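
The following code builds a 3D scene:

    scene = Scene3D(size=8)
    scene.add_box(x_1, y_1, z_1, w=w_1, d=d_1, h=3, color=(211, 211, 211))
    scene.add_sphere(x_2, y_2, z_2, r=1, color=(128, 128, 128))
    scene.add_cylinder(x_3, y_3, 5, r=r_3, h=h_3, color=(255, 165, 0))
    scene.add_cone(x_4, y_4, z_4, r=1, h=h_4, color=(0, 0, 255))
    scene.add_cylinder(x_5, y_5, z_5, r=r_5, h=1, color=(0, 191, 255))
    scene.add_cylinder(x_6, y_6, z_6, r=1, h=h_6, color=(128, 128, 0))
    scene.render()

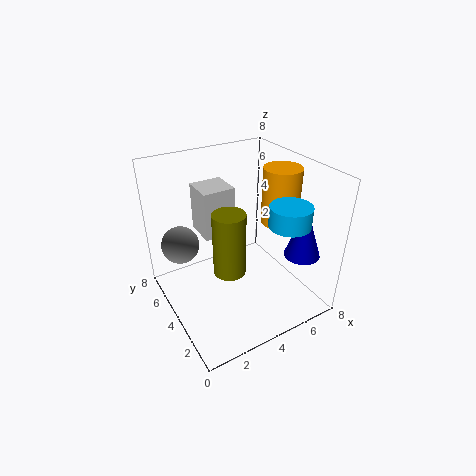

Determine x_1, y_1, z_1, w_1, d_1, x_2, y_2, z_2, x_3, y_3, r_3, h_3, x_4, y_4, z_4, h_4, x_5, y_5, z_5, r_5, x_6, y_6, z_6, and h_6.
x_1 = 3, y_1 = 6, z_1 = 3, w_1 = 2, d_1 = 2, x_2 = 1, y_2 = 5, z_2 = 4, x_3 = 6, y_3 = 3, r_3 = 1, h_3 = 3, x_4 = 7, y_4 = 2, z_4 = 3, h_4 = 3, x_5 = 5, y_5 = 1, z_5 = 6, r_5 = 1, x_6 = 4, y_6 = 5, z_6 = 1, h_6 = 4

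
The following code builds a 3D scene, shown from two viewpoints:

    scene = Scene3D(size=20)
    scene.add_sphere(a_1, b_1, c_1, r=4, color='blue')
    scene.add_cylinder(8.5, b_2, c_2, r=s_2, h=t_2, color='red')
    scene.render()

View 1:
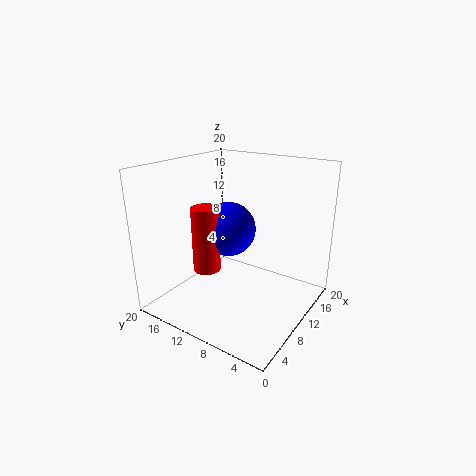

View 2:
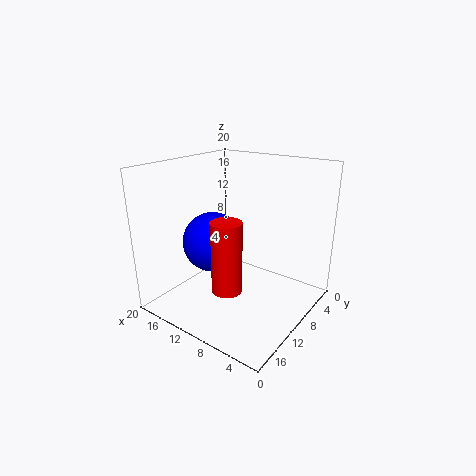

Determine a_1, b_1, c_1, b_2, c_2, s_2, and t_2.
a_1 = 12
b_1 = 13
c_1 = 10
b_2 = 14.5
c_2 = 4.5
s_2 = 2
t_2 = 9.5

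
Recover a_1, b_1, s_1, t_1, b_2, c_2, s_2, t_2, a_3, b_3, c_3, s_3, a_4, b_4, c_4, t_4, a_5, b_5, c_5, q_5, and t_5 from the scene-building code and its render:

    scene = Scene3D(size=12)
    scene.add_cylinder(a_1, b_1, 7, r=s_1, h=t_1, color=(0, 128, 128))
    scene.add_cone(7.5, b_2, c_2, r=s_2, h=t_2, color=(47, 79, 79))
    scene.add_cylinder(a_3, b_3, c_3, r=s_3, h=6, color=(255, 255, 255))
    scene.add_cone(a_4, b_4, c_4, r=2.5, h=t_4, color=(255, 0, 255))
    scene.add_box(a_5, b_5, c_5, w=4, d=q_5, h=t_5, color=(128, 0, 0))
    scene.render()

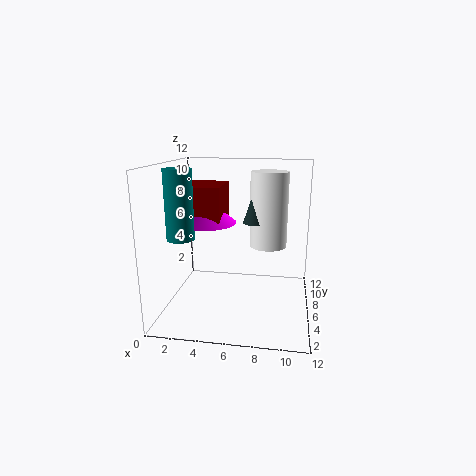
a_1 = 2.5; b_1 = 2; s_1 = 1; t_1 = 5; b_2 = 5.5; c_2 = 7.5; s_2 = 1; t_2 = 3; a_3 = 8.5; b_3 = 6; c_3 = 5.5; s_3 = 1.5; a_4 = 3.5; b_4 = 5; c_4 = 7.5; t_4 = 2; a_5 = 1; b_5 = 3.5; c_5 = 7.5; q_5 = 4; t_5 = 3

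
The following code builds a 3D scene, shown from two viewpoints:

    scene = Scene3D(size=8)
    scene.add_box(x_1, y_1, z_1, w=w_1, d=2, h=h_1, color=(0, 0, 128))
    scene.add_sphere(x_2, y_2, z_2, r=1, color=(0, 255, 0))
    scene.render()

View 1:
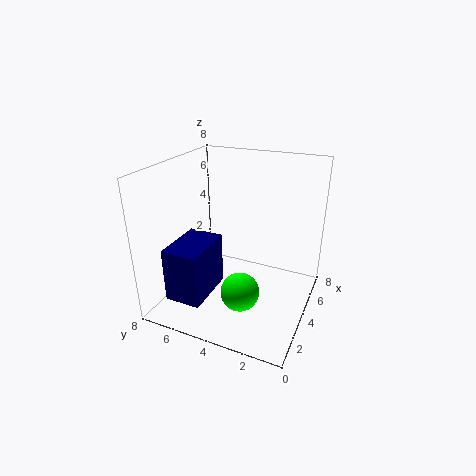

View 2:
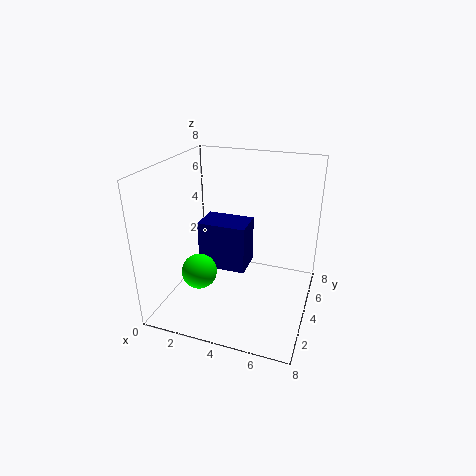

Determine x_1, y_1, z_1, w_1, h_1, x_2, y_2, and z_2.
x_1 = 1; y_1 = 5; z_1 = 1; w_1 = 3; h_1 = 3; x_2 = 2; y_2 = 3; z_2 = 2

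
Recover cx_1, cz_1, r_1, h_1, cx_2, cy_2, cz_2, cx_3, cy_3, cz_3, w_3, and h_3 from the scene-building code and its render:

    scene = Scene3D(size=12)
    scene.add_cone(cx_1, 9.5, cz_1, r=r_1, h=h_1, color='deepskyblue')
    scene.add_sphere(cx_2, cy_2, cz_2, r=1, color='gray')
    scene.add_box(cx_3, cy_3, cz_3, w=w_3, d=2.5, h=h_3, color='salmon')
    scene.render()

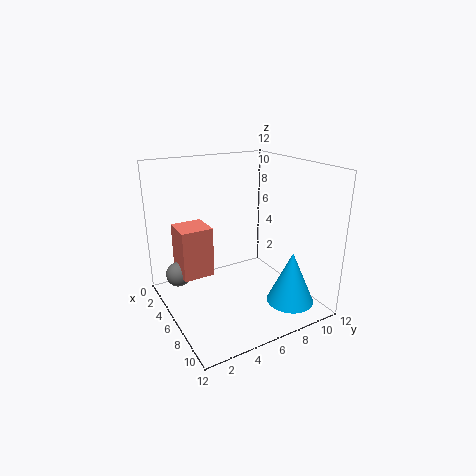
cx_1 = 9, cz_1 = 0.5, r_1 = 2, h_1 = 4.5, cx_2 = 5, cy_2 = 1, cz_2 = 3.5, cx_3 = 4, cy_3 = 1, cz_3 = 3.5, w_3 = 2.5, h_3 = 4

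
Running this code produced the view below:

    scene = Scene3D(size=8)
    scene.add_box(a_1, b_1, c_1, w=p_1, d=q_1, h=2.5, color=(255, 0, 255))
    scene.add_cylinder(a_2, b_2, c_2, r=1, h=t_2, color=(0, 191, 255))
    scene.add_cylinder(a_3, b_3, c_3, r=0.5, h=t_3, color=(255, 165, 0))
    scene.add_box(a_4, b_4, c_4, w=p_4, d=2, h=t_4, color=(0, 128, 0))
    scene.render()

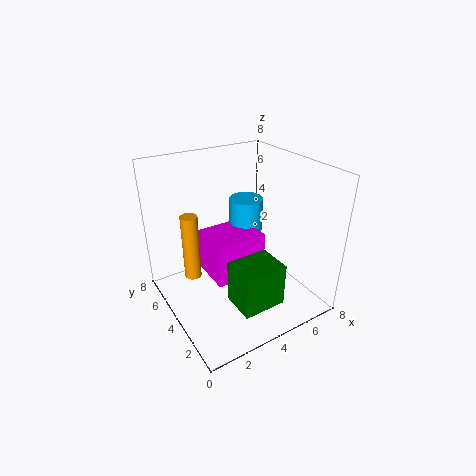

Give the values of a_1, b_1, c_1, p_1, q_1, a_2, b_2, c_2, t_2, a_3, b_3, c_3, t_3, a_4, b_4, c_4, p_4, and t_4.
a_1 = 2.5
b_1 = 3.5
c_1 = 1.5
p_1 = 3
q_1 = 2.5
a_2 = 5.5
b_2 = 5.5
c_2 = 3.5
t_2 = 2
a_3 = 2
b_3 = 6
c_3 = 1
t_3 = 4
a_4 = 3
b_4 = 1.5
c_4 = 0.5
p_4 = 2.5
t_4 = 2.5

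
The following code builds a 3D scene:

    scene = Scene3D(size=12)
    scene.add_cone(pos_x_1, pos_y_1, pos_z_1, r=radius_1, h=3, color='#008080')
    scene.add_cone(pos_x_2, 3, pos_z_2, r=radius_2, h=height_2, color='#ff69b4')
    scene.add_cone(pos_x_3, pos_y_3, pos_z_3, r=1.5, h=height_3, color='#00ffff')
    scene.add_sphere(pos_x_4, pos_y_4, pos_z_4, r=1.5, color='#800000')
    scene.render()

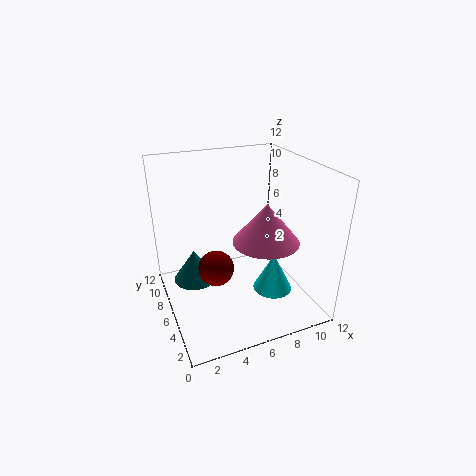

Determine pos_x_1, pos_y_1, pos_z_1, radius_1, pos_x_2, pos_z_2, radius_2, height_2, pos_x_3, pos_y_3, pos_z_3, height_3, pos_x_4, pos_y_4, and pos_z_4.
pos_x_1 = 3, pos_y_1 = 9.5, pos_z_1 = 0.5, radius_1 = 2, pos_x_2 = 7, pos_z_2 = 7, radius_2 = 2.5, height_2 = 3, pos_x_3 = 7.5, pos_y_3 = 2.5, pos_z_3 = 3, height_3 = 3, pos_x_4 = 4, pos_y_4 = 6, pos_z_4 = 3.5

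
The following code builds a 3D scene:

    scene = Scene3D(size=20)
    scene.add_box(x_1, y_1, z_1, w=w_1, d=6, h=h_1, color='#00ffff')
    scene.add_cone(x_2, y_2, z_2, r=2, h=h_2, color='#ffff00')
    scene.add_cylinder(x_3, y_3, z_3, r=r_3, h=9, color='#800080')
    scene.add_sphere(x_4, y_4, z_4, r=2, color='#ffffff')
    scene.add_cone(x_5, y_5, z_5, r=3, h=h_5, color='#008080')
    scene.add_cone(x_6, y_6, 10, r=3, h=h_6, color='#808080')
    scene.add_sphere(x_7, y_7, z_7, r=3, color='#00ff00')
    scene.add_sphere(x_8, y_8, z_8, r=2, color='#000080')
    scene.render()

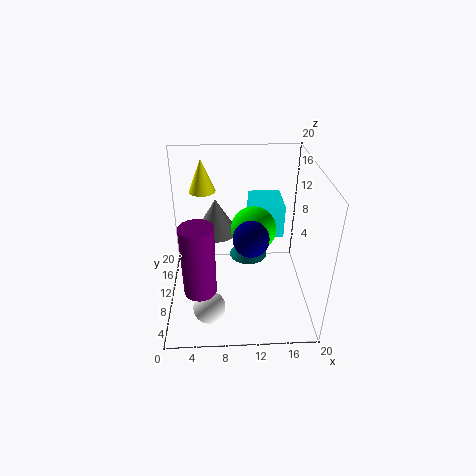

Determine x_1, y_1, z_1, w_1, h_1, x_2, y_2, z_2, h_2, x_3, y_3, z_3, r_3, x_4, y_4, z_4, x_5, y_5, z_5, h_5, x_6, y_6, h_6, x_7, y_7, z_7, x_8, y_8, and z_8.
x_1 = 12, y_1 = 13, z_1 = 8, w_1 = 5, h_1 = 5, x_2 = 5, y_2 = 17, z_2 = 14, h_2 = 5, x_3 = 5, y_3 = 3, z_3 = 7, r_3 = 2, x_4 = 6, y_4 = 2, z_4 = 5, x_5 = 12, y_5 = 16, z_5 = 3, h_5 = 4, x_6 = 7, y_6 = 12, h_6 = 5, x_7 = 12, y_7 = 9, z_7 = 12, x_8 = 11, y_8 = 2, z_8 = 15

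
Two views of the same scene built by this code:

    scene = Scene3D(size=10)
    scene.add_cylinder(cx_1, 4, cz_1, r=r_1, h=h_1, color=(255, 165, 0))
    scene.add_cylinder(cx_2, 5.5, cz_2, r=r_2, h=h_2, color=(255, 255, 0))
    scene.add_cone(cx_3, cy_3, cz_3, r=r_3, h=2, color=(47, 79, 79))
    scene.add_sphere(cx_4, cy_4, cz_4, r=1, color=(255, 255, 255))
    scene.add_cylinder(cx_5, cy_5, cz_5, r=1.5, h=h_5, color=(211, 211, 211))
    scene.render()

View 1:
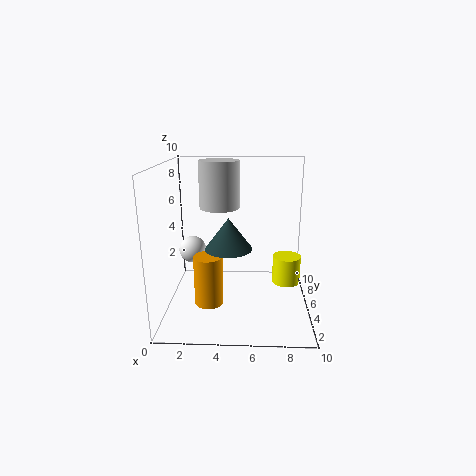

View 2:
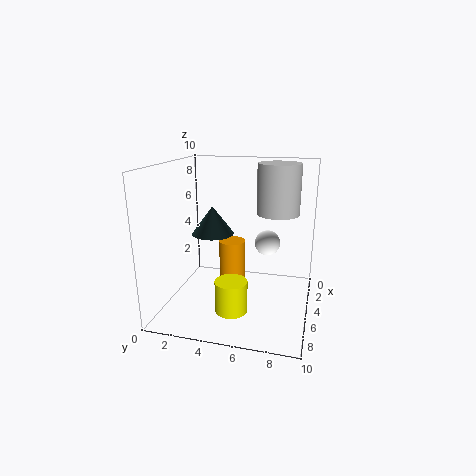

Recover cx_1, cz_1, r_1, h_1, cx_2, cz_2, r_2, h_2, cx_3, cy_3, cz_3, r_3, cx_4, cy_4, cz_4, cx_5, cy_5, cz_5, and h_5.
cx_1 = 3, cz_1 = 0.5, r_1 = 1, h_1 = 3.5, cx_2 = 8.5, cz_2 = 1.5, r_2 = 1, h_2 = 2, cx_3 = 4.5, cy_3 = 3, cz_3 = 5, r_3 = 1.5, cx_4 = 1.5, cy_4 = 6.5, cz_4 = 3.5, cx_5 = 3.5, cy_5 = 7.5, cz_5 = 6.5, h_5 = 3.5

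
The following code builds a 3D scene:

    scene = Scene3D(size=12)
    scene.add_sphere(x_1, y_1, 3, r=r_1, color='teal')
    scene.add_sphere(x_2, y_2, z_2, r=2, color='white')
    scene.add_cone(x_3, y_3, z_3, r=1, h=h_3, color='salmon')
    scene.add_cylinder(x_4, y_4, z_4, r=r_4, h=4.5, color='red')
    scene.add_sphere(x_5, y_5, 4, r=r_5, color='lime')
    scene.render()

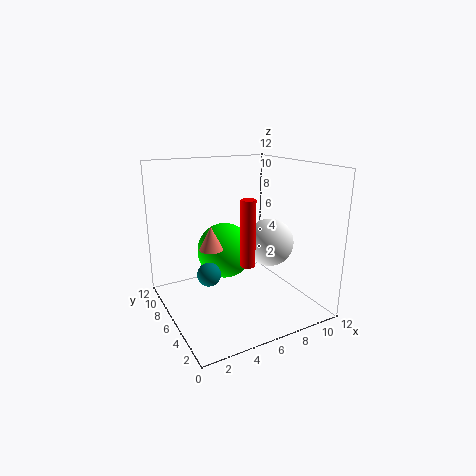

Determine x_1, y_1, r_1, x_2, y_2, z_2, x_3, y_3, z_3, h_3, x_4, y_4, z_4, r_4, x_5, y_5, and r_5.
x_1 = 3.5, y_1 = 6.5, r_1 = 1, x_2 = 8.5, y_2 = 5, z_2 = 5.5, x_3 = 4, y_3 = 7, z_3 = 5, h_3 = 2, x_4 = 4, y_4 = 1, z_4 = 6, r_4 = 0.5, x_5 = 6, y_5 = 8.5, r_5 = 2.5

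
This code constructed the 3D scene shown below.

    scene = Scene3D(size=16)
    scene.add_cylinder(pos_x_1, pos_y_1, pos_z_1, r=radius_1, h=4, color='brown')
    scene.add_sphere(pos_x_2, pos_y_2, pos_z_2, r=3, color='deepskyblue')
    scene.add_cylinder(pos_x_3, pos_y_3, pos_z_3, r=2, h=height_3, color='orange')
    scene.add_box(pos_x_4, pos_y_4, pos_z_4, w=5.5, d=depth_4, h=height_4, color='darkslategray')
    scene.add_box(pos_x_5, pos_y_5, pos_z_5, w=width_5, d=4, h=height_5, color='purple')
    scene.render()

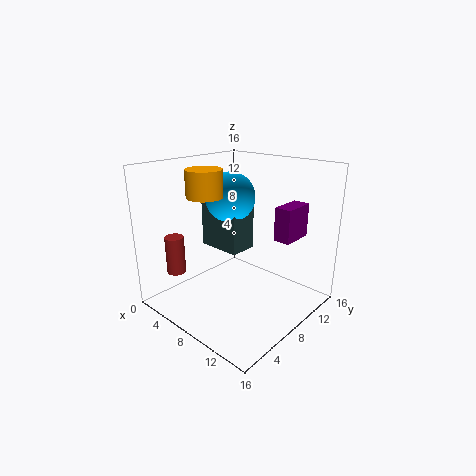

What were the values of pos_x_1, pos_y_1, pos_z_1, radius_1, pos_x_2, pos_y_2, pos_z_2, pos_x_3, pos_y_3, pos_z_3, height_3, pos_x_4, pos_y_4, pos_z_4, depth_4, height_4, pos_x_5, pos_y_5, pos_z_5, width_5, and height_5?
pos_x_1 = 4.5; pos_y_1 = 2; pos_z_1 = 5; radius_1 = 1; pos_x_2 = 4.5; pos_y_2 = 10.5; pos_z_2 = 11.5; pos_x_3 = 5; pos_y_3 = 6; pos_z_3 = 12.5; height_3 = 3; pos_x_4 = 1; pos_y_4 = 9; pos_z_4 = 5; depth_4 = 3.5; height_4 = 6.5; pos_x_5 = 10; pos_y_5 = 12; pos_z_5 = 7; width_5 = 2; height_5 = 4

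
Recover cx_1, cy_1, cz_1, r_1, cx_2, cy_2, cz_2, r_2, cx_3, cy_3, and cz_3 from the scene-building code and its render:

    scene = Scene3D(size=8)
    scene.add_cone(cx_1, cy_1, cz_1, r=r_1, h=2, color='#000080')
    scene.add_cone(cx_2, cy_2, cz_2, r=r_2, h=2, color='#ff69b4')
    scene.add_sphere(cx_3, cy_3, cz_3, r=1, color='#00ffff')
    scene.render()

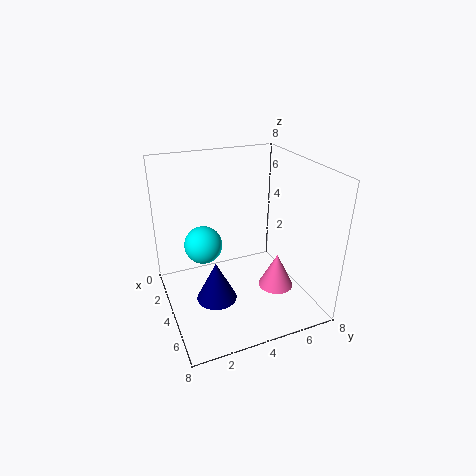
cx_1 = 6, cy_1 = 2, cz_1 = 2, r_1 = 1, cx_2 = 5, cy_2 = 6, cz_2 = 1, r_2 = 1, cx_3 = 4, cy_3 = 2, cz_3 = 4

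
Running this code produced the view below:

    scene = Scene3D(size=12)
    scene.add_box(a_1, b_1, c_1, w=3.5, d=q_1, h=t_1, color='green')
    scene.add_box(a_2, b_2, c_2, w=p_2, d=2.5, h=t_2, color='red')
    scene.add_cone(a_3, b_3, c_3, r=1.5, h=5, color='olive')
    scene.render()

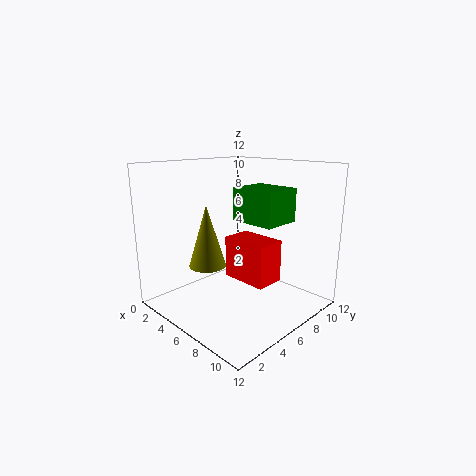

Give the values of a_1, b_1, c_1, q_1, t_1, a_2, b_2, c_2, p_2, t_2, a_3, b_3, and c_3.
a_1 = 7, b_1 = 4.5, c_1 = 8, q_1 = 3, t_1 = 2.5, a_2 = 5, b_2 = 5.5, c_2 = 2.5, p_2 = 4, t_2 = 3.5, a_3 = 5, b_3 = 3.5, c_3 = 4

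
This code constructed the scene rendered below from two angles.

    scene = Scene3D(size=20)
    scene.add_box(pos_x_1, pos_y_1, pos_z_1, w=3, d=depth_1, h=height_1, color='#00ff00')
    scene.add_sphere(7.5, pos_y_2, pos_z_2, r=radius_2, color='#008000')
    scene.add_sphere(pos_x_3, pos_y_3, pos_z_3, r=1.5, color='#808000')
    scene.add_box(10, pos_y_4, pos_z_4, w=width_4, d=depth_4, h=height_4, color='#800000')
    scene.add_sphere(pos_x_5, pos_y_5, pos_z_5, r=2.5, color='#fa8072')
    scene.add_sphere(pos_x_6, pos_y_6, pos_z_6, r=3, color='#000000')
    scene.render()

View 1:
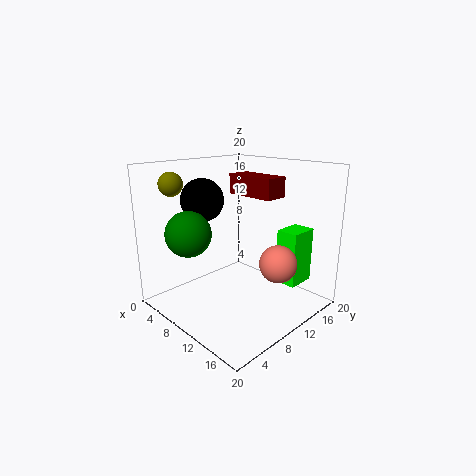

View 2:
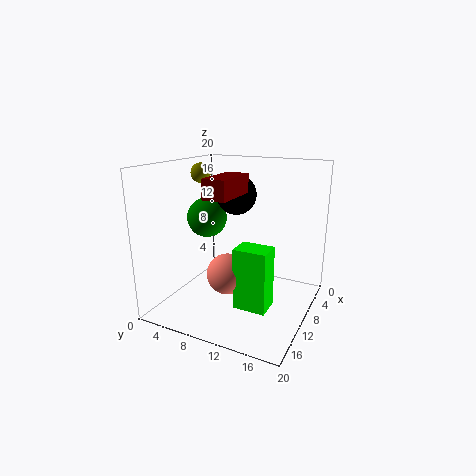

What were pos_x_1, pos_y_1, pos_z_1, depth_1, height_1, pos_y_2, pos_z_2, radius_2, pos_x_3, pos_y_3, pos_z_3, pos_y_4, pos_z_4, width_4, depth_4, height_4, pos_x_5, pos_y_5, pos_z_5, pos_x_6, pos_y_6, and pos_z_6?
pos_x_1 = 14.5; pos_y_1 = 13; pos_z_1 = 4; depth_1 = 4; height_1 = 7.5; pos_y_2 = 3.5; pos_z_2 = 11.5; radius_2 = 3; pos_x_3 = 6.5; pos_y_3 = 2; pos_z_3 = 18; pos_y_4 = 8.5; pos_z_4 = 16.5; width_4 = 6.5; depth_4 = 3; height_4 = 2.5; pos_x_5 = 16; pos_y_5 = 11.5; pos_z_5 = 7.5; pos_x_6 = 5.5; pos_y_6 = 7.5; pos_z_6 = 15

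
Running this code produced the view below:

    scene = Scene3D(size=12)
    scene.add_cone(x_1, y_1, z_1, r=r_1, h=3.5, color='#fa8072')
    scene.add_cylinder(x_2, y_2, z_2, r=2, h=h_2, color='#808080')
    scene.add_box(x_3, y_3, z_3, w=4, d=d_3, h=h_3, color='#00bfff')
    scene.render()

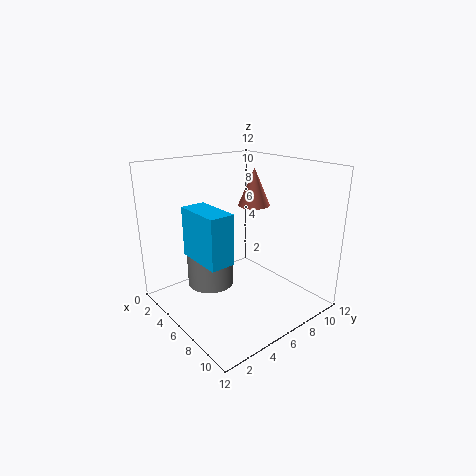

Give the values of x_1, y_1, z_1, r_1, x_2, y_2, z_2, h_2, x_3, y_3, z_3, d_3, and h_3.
x_1 = 3.5
y_1 = 10
z_1 = 7.5
r_1 = 1.5
x_2 = 4
y_2 = 4.5
z_2 = 1.5
h_2 = 4.5
x_3 = 4
y_3 = 2
z_3 = 5
d_3 = 2
h_3 = 4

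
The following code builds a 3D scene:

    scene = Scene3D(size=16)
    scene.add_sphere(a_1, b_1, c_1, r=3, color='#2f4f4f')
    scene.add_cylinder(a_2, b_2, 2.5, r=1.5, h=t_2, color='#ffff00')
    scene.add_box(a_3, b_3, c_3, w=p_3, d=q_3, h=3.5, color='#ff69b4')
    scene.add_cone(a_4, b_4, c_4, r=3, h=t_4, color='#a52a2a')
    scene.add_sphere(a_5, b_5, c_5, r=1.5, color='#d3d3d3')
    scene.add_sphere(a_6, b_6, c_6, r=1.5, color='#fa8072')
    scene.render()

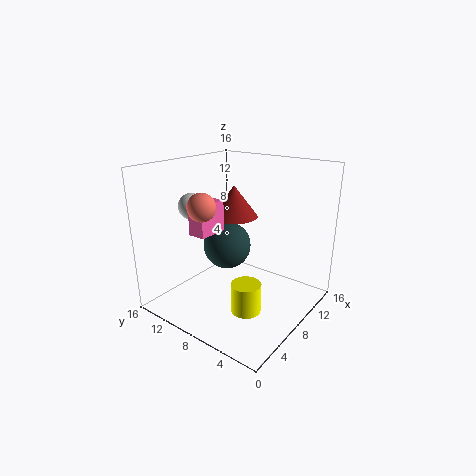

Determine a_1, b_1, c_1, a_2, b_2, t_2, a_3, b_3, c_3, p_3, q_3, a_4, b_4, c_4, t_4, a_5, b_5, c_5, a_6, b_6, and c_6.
a_1 = 11; b_1 = 12; c_1 = 5; a_2 = 4; b_2 = 4; t_2 = 3; a_3 = 4.5; b_3 = 10; c_3 = 8.5; p_3 = 3.5; q_3 = 2; a_4 = 12.5; b_4 = 12; c_4 = 8.5; t_4 = 4; a_5 = 6.5; b_5 = 13.5; c_5 = 11; a_6 = 4.5; b_6 = 10; c_6 = 12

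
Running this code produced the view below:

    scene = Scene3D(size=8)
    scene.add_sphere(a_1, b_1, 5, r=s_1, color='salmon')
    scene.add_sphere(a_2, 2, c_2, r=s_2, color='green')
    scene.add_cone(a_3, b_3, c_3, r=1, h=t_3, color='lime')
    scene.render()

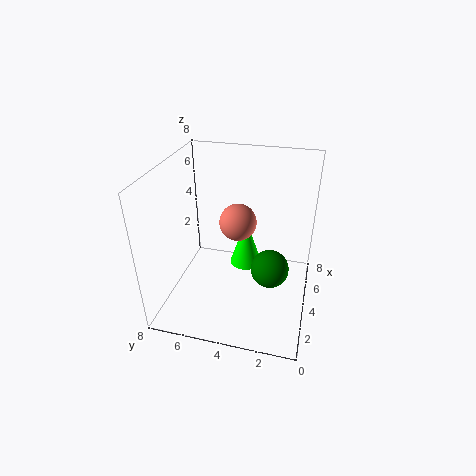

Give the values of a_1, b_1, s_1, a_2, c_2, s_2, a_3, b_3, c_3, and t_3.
a_1 = 4
b_1 = 4
s_1 = 1
a_2 = 3
c_2 = 3
s_2 = 1
a_3 = 6
b_3 = 4
c_3 = 1
t_3 = 3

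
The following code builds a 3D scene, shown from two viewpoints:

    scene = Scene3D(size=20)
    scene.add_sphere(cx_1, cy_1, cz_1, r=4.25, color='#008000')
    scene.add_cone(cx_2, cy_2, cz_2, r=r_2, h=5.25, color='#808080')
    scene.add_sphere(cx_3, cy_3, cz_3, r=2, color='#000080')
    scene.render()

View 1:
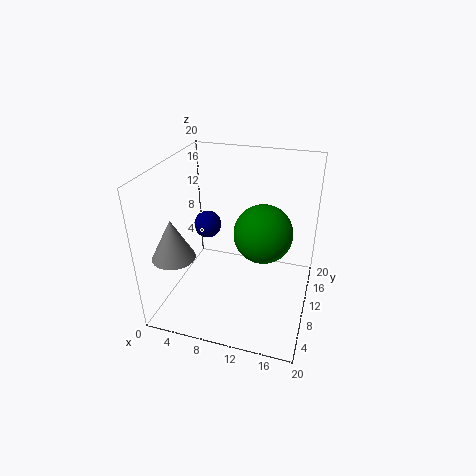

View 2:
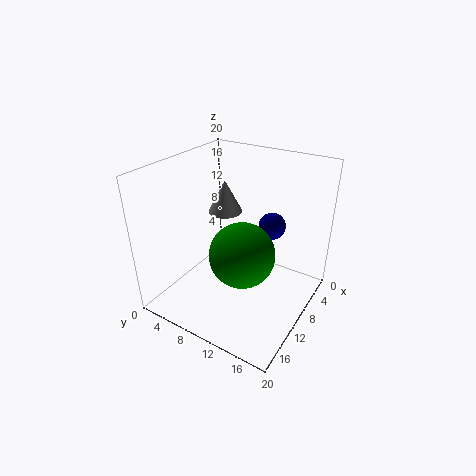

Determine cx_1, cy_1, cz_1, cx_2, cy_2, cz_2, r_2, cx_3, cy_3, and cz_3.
cx_1 = 13
cy_1 = 12.5
cz_1 = 9.75
cx_2 = 3.5
cy_2 = 3.5
cz_2 = 9.75
r_2 = 2.75
cx_3 = 4.5
cy_3 = 12.5
cz_3 = 10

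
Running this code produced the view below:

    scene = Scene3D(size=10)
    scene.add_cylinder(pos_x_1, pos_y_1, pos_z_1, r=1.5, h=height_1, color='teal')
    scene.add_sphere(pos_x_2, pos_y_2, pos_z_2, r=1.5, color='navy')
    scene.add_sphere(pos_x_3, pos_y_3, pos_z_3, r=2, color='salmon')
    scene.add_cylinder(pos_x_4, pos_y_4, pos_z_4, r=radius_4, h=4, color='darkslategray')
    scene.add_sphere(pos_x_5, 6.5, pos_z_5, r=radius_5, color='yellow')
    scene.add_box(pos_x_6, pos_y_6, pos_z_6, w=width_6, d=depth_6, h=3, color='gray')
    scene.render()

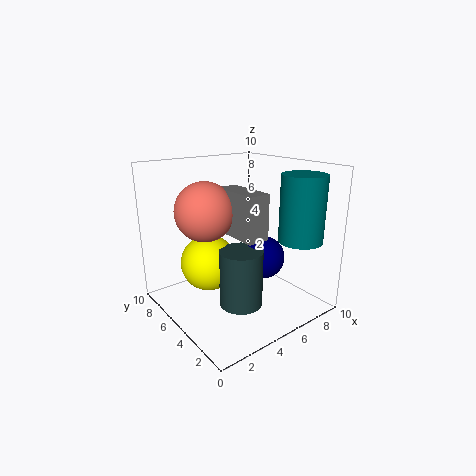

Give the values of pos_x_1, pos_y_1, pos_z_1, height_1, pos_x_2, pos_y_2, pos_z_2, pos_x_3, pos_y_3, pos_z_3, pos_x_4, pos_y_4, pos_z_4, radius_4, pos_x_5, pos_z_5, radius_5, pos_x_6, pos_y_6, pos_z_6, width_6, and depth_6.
pos_x_1 = 8
pos_y_1 = 2
pos_z_1 = 5
height_1 = 4.5
pos_x_2 = 6.5
pos_y_2 = 4
pos_z_2 = 3.5
pos_x_3 = 3
pos_y_3 = 6
pos_z_3 = 7
pos_x_4 = 4.5
pos_y_4 = 4
pos_z_4 = 0.5
radius_4 = 1.5
pos_x_5 = 3.5
pos_z_5 = 3
radius_5 = 2
pos_x_6 = 4
pos_y_6 = 2.5
pos_z_6 = 5.5
width_6 = 1.5
depth_6 = 3.5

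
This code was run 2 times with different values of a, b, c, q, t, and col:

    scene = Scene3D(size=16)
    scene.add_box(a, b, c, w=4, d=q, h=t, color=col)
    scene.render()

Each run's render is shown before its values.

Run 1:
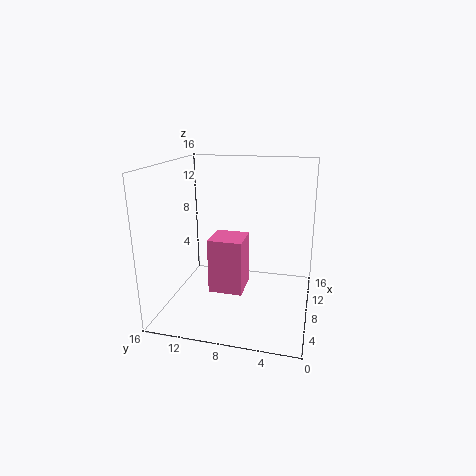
a = 7.5
b = 7.5
c = 1
q = 4
t = 6.5
col = 'hotpink'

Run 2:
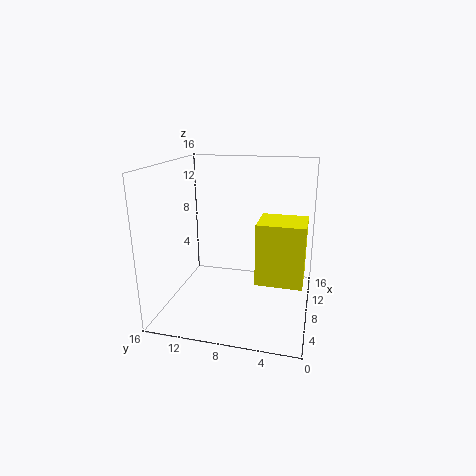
a = 2.5
b = 0.5
c = 5.5
q = 4.5
t = 6
col = 'yellow'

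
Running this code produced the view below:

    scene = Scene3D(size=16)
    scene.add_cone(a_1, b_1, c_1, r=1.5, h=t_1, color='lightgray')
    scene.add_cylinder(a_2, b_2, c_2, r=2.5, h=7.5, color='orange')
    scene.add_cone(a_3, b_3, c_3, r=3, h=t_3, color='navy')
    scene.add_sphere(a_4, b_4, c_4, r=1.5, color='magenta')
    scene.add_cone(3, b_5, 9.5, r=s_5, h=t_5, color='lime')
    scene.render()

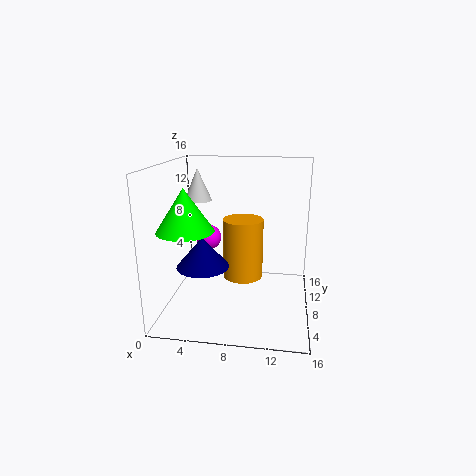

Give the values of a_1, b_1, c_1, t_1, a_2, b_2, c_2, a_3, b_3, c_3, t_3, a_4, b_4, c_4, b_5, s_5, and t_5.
a_1 = 3.5
b_1 = 8.5
c_1 = 12
t_1 = 3.5
a_2 = 8
b_2 = 12
c_2 = 1.5
a_3 = 4
b_3 = 7.5
c_3 = 4.5
t_3 = 3.5
a_4 = 4
b_4 = 10.5
c_4 = 7
b_5 = 5
s_5 = 3
t_5 = 4.5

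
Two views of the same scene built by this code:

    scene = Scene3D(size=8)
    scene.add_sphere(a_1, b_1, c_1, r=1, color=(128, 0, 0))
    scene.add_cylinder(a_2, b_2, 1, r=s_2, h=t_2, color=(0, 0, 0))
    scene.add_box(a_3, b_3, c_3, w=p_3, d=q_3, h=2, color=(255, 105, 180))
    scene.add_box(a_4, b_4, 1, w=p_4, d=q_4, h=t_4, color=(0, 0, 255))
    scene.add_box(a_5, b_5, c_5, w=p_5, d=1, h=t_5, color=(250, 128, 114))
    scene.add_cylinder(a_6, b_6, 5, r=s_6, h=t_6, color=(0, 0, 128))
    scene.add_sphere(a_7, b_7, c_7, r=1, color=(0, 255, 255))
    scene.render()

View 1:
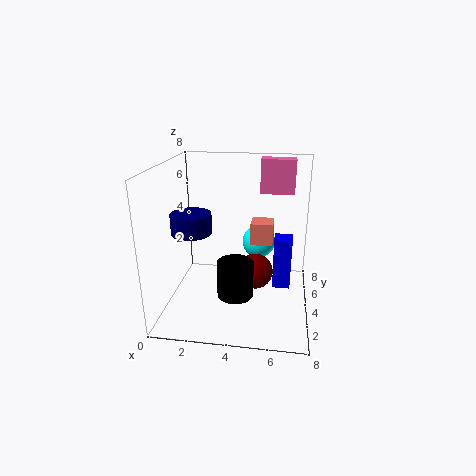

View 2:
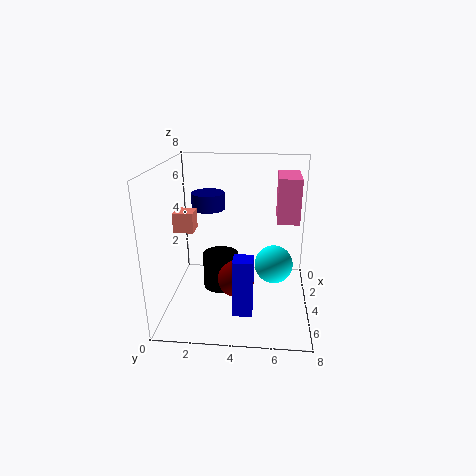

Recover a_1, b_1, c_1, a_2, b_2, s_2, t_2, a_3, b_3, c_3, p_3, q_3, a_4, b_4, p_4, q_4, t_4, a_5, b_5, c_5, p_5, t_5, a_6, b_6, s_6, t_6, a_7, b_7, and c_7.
a_1 = 5, b_1 = 4, c_1 = 2, a_2 = 4, b_2 = 3, s_2 = 1, t_2 = 2, a_3 = 5, b_3 = 6, c_3 = 6, p_3 = 2, q_3 = 1, a_4 = 6, b_4 = 4, p_4 = 1, q_4 = 1, t_4 = 3, a_5 = 5, b_5 = 1, c_5 = 5, p_5 = 1, t_5 = 1, a_6 = 2, b_6 = 2, s_6 = 1, t_6 = 1, a_7 = 5, b_7 = 6, c_7 = 3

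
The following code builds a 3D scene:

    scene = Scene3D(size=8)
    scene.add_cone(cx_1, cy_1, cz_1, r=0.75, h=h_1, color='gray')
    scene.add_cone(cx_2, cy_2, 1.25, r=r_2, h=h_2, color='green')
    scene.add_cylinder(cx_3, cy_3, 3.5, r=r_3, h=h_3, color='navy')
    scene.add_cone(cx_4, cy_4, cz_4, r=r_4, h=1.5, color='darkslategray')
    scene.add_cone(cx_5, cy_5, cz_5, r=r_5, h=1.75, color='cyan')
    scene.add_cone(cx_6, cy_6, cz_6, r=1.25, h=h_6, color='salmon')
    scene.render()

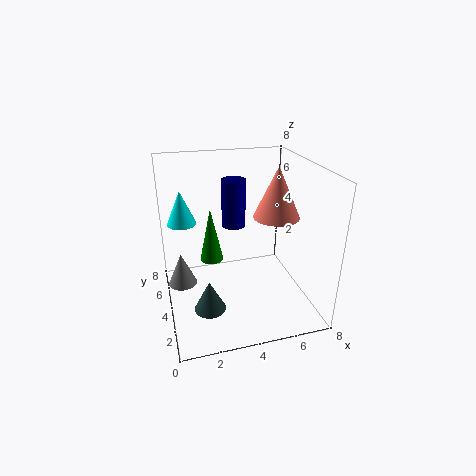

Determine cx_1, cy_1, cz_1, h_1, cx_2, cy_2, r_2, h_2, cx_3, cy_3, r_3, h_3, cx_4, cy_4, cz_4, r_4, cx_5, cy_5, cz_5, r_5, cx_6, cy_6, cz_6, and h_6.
cx_1 = 0.75, cy_1 = 3.5, cz_1 = 2, h_1 = 1.75, cx_2 = 3, cy_2 = 6.75, r_2 = 0.75, h_2 = 3.5, cx_3 = 4.5, cy_3 = 6.75, r_3 = 0.75, h_3 = 3, cx_4 = 1.75, cy_4 = 1, cz_4 = 2, r_4 = 0.75, cx_5 = 1, cy_5 = 4, cz_5 = 5.25, r_5 = 0.75, cx_6 = 6, cy_6 = 3.5, cz_6 = 5.25, h_6 = 2.75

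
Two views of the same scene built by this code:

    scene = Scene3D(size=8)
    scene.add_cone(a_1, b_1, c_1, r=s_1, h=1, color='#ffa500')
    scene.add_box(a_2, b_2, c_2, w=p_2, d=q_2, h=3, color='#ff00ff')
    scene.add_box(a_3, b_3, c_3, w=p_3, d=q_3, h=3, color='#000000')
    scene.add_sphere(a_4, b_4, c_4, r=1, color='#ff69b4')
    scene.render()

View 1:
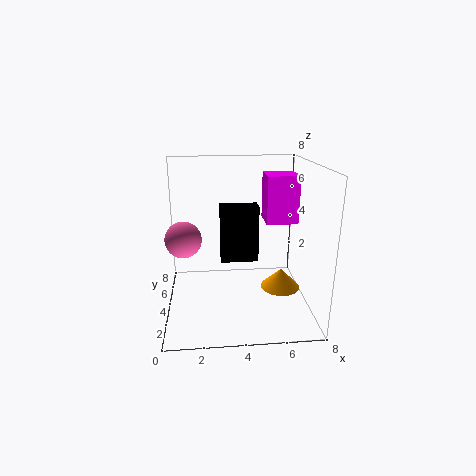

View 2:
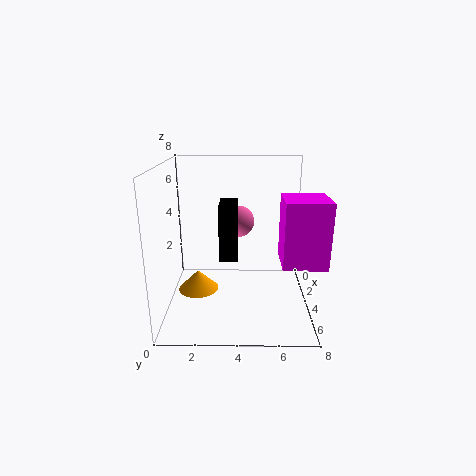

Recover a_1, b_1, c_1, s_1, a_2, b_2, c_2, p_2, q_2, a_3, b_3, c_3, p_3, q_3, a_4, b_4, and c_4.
a_1 = 6, b_1 = 2, c_1 = 2, s_1 = 1, a_2 = 6, b_2 = 6, c_2 = 4, p_2 = 2, q_2 = 2, a_3 = 3, b_3 = 3, c_3 = 3, p_3 = 2, q_3 = 1, a_4 = 1, b_4 = 4, c_4 = 4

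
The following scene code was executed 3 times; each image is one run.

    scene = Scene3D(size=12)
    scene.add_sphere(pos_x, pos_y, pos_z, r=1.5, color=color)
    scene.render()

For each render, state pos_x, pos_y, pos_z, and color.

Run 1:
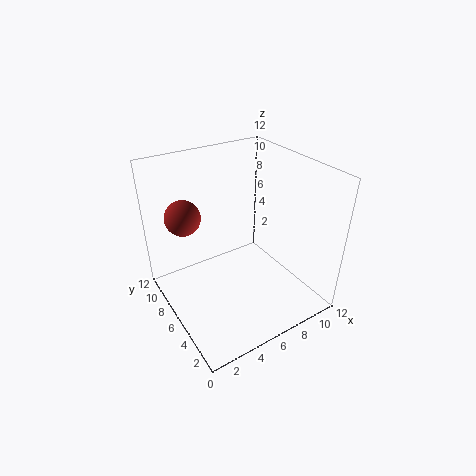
pos_x = 2.5
pos_y = 9
pos_z = 7.5
color = 'brown'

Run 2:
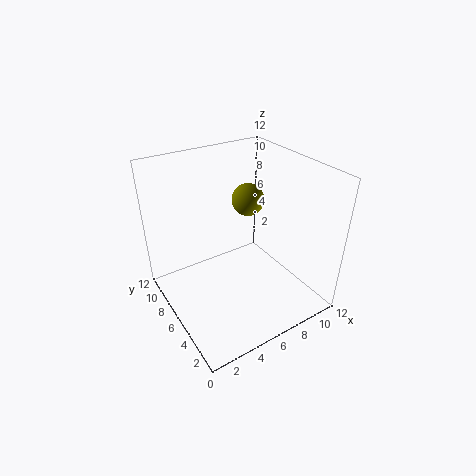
pos_x = 9
pos_y = 9
pos_z = 7.5
color = 'olive'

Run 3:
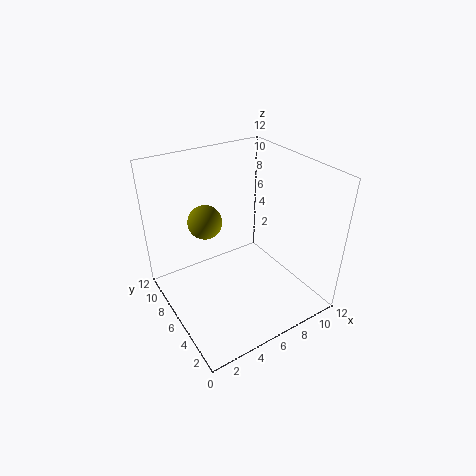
pos_x = 4.5
pos_y = 9
pos_z = 6.5
color = 'olive'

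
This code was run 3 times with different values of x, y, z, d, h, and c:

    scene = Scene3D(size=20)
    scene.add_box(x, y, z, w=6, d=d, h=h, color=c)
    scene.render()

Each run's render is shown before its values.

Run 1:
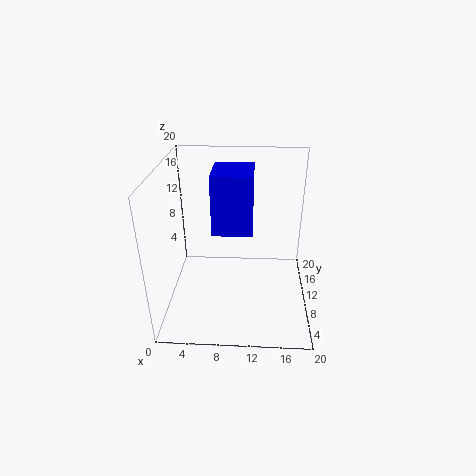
x = 6, y = 12, z = 9, d = 7, h = 9, c = 'blue'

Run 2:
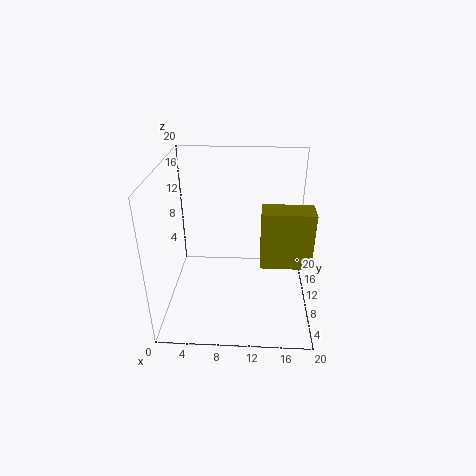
x = 13, y = 3, z = 10, d = 3, h = 7, c = 'olive'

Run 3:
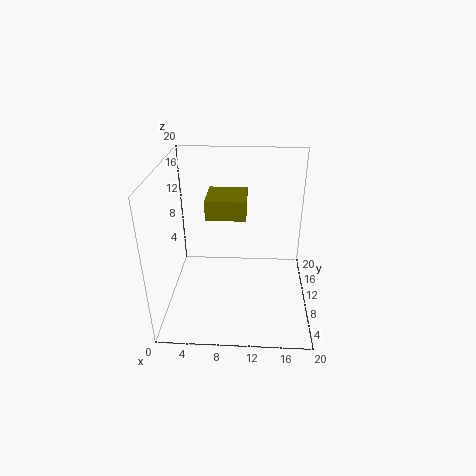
x = 5, y = 13, z = 11, d = 6, h = 3, c = 'olive'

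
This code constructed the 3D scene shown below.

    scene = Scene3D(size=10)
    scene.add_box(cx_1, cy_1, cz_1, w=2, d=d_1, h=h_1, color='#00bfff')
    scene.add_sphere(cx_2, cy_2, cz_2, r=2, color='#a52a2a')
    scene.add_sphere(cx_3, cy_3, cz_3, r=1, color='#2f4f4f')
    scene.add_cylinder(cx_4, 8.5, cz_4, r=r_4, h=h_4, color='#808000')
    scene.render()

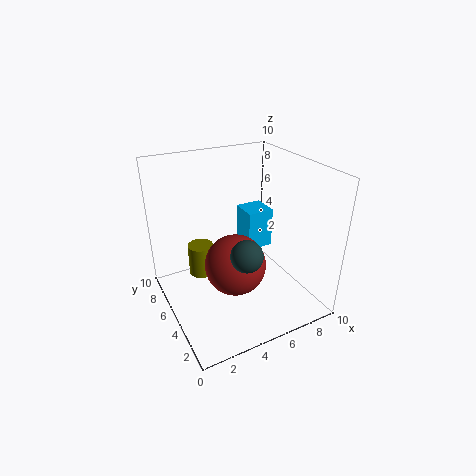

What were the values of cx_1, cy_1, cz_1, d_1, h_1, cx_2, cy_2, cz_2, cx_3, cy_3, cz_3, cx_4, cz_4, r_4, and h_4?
cx_1 = 6.5; cy_1 = 6; cz_1 = 3; d_1 = 2; h_1 = 3; cx_2 = 4; cy_2 = 3.5; cz_2 = 4; cx_3 = 4; cy_3 = 2; cz_3 = 5.5; cx_4 = 3.5; cz_4 = 0.5; r_4 = 1; h_4 = 2.5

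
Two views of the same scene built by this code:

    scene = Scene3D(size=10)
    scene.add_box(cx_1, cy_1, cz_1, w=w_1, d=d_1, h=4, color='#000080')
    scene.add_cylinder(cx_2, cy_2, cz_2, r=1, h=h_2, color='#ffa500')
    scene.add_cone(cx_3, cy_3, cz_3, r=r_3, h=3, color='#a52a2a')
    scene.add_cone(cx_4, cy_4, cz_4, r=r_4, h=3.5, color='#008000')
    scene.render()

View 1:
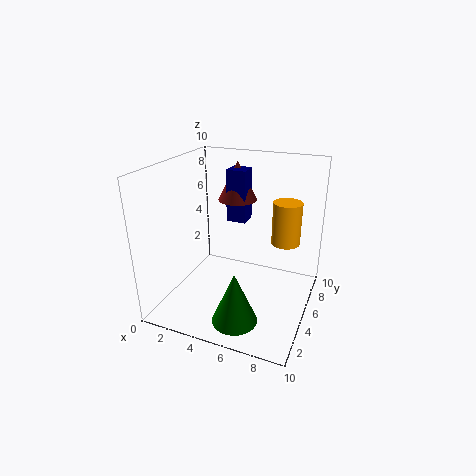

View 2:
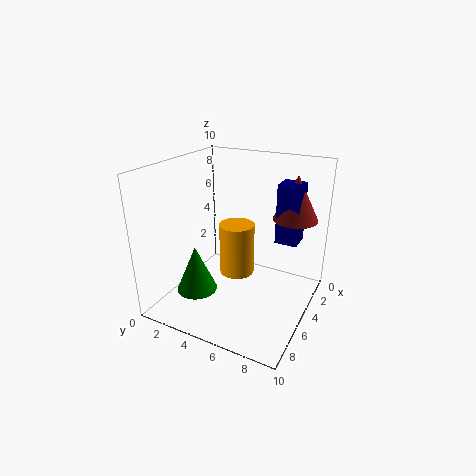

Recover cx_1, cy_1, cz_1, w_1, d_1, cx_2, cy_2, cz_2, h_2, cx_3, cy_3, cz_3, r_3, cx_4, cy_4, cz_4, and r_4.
cx_1 = 3, cy_1 = 7.5, cz_1 = 5, w_1 = 1.5, d_1 = 1.5, cx_2 = 8, cy_2 = 6.5, cz_2 = 4.5, h_2 = 3, cx_3 = 3.5, cy_3 = 8.5, cz_3 = 6.5, r_3 = 1.5, cx_4 = 6, cy_4 = 2, cz_4 = 0.5, r_4 = 1.5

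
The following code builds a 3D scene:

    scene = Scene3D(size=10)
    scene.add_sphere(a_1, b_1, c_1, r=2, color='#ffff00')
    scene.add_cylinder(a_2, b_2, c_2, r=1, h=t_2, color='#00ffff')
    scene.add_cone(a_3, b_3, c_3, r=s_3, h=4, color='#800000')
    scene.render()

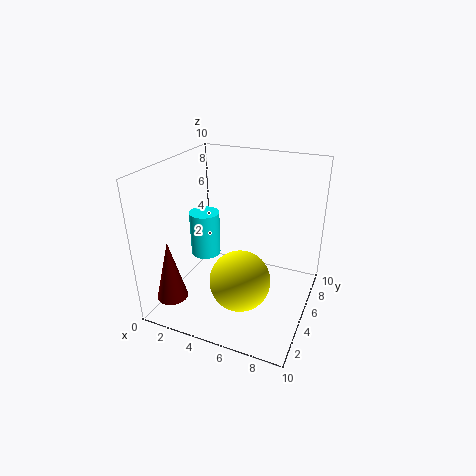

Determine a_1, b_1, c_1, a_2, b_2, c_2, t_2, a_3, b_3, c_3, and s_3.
a_1 = 6
b_1 = 3
c_1 = 3
a_2 = 3
b_2 = 4
c_2 = 4
t_2 = 3
a_3 = 2
b_3 = 1
c_3 = 2
s_3 = 1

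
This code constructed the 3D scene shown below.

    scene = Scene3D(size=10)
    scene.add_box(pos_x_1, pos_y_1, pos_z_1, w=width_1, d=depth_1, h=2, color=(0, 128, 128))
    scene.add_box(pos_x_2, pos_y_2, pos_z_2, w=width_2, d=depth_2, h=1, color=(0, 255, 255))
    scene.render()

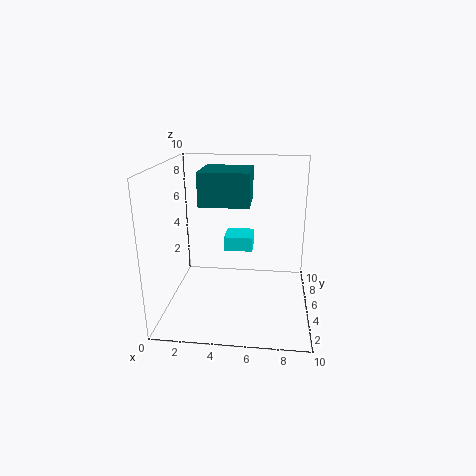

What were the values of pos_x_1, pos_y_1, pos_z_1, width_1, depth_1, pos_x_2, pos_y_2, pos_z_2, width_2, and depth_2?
pos_x_1 = 3; pos_y_1 = 2; pos_z_1 = 8; width_1 = 3; depth_1 = 3; pos_x_2 = 4; pos_y_2 = 5; pos_z_2 = 4; width_2 = 2; depth_2 = 2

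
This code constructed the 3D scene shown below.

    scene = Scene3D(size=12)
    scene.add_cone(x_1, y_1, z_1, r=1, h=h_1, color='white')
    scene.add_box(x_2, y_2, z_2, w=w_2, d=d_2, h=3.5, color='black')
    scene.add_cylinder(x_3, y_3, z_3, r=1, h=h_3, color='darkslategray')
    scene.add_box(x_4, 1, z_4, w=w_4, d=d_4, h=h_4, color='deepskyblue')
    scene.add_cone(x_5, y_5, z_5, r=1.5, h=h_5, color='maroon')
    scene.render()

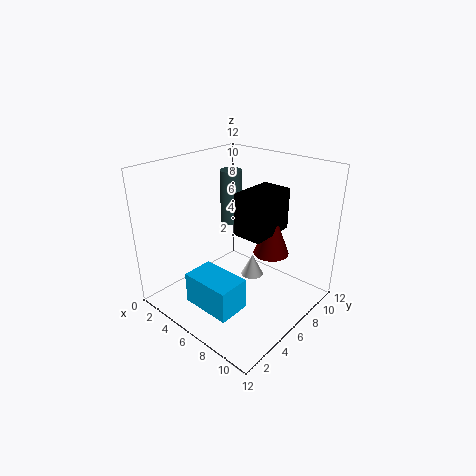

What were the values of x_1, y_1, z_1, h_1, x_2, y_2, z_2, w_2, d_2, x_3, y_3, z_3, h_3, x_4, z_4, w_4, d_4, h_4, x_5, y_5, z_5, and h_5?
x_1 = 6, y_1 = 8, z_1 = 1.5, h_1 = 2, x_2 = 6, y_2 = 5.5, z_2 = 6.5, w_2 = 2.5, d_2 = 4, x_3 = 2.5, y_3 = 9, z_3 = 5.5, h_3 = 5, x_4 = 5, z_4 = 2, w_4 = 4, d_4 = 2.5, h_4 = 2.5, x_5 = 8, y_5 = 8, z_5 = 4.5, h_5 = 4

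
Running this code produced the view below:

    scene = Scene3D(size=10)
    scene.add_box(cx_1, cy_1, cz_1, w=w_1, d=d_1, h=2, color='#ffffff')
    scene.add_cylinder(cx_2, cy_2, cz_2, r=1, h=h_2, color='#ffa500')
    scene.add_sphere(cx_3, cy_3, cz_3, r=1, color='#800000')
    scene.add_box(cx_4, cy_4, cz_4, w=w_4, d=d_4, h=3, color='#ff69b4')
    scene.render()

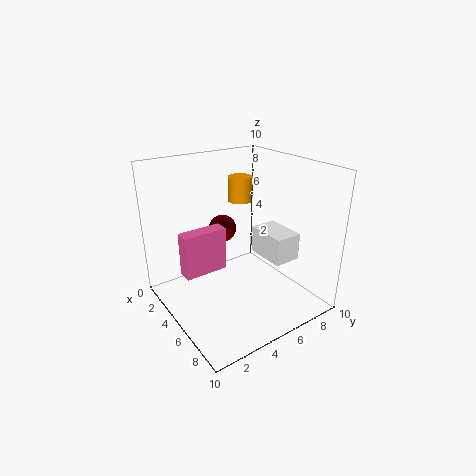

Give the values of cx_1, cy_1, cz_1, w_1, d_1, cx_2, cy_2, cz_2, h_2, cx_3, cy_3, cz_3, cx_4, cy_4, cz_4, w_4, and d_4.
cx_1 = 4, cy_1 = 7, cz_1 = 3, w_1 = 3, d_1 = 2, cx_2 = 1, cy_2 = 8, cz_2 = 6, h_2 = 2, cx_3 = 3, cy_3 = 5, cz_3 = 5, cx_4 = 4, cy_4 = 1, cz_4 = 3, w_4 = 1, d_4 = 3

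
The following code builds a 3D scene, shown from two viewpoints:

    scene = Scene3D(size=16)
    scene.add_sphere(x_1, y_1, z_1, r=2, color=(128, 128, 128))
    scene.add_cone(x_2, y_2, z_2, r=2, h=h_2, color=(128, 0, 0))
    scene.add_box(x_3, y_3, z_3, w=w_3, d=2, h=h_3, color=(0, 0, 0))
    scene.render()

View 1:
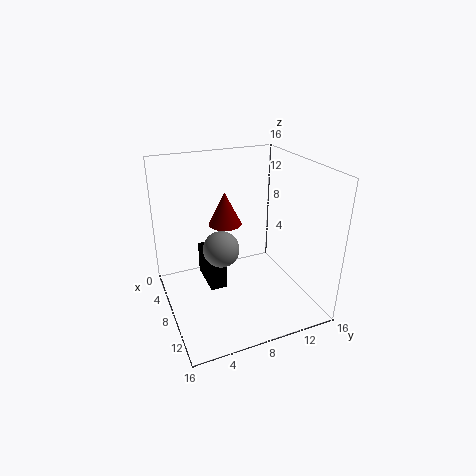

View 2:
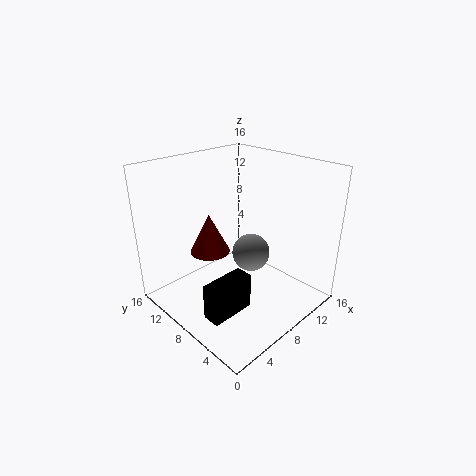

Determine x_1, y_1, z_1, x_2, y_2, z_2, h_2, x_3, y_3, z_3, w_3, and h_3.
x_1 = 8; y_1 = 6; z_1 = 7; x_2 = 4; y_2 = 8; z_2 = 8; h_2 = 4; x_3 = 2; y_3 = 5; z_3 = 1; w_3 = 5; h_3 = 4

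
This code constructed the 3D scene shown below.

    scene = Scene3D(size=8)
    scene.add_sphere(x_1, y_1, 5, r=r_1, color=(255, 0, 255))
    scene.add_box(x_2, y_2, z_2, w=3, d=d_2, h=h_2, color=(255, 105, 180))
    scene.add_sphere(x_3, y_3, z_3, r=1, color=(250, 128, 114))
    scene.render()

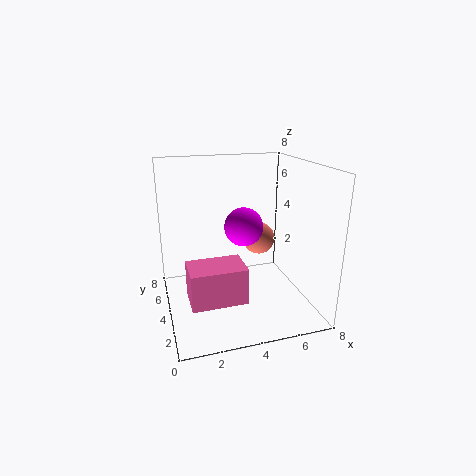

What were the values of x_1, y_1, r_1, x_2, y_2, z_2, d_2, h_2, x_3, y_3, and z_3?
x_1 = 4; y_1 = 3; r_1 = 1; x_2 = 1; y_2 = 2; z_2 = 1; d_2 = 2; h_2 = 2; x_3 = 6; y_3 = 6; z_3 = 3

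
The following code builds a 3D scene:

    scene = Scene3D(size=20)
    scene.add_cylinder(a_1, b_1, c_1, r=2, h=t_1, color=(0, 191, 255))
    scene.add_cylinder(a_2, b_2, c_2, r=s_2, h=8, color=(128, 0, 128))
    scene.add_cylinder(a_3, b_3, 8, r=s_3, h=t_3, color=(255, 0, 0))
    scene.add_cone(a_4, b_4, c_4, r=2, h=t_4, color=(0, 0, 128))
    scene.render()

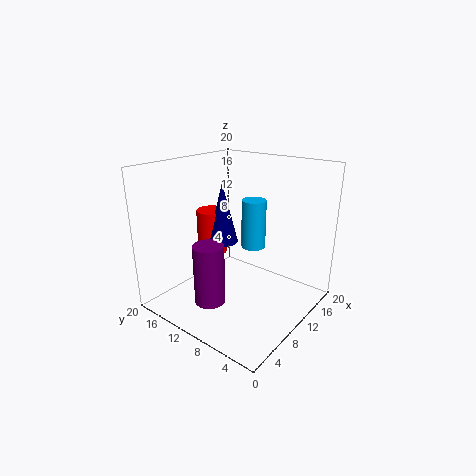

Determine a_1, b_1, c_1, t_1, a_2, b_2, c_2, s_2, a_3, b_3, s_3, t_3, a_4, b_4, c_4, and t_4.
a_1 = 18, b_1 = 13, c_1 = 5, t_1 = 8, a_2 = 4, b_2 = 10, c_2 = 3, s_2 = 2, a_3 = 8, b_3 = 13, s_3 = 2, t_3 = 6, a_4 = 8, b_4 = 11, c_4 = 10, t_4 = 8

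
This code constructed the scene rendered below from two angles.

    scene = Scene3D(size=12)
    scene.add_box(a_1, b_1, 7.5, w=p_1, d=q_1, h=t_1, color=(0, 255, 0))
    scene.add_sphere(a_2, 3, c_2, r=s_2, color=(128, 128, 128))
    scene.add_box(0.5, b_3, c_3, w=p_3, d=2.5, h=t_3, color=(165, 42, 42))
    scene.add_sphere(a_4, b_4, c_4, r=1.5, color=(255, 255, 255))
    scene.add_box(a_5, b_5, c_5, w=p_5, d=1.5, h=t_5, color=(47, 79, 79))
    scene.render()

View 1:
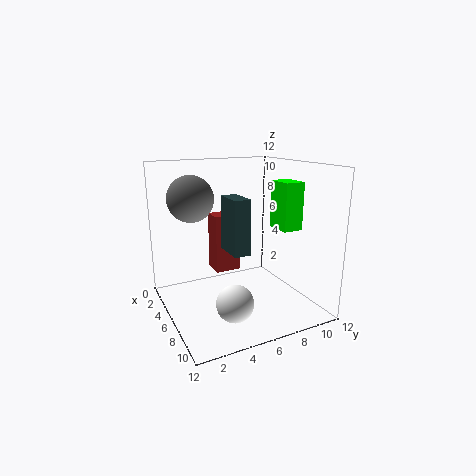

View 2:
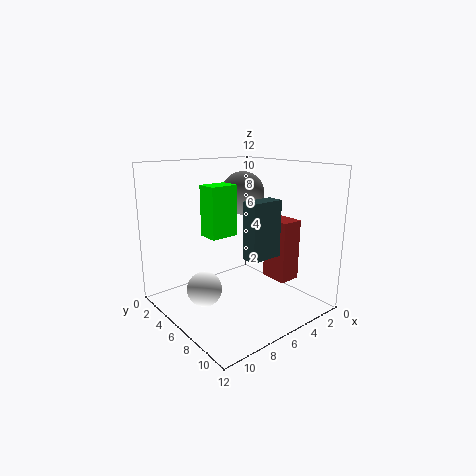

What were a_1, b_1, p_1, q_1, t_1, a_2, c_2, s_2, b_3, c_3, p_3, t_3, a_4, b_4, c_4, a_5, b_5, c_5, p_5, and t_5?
a_1 = 8.5, b_1 = 7.5, p_1 = 2, q_1 = 1.5, t_1 = 3.5, a_2 = 3, c_2 = 9, s_2 = 2, b_3 = 5.5, c_3 = 1.5, p_3 = 2, t_3 = 5.5, a_4 = 8.5, b_4 = 4.5, c_4 = 1.5, a_5 = 2.5, b_5 = 6, c_5 = 4, p_5 = 3, t_5 = 5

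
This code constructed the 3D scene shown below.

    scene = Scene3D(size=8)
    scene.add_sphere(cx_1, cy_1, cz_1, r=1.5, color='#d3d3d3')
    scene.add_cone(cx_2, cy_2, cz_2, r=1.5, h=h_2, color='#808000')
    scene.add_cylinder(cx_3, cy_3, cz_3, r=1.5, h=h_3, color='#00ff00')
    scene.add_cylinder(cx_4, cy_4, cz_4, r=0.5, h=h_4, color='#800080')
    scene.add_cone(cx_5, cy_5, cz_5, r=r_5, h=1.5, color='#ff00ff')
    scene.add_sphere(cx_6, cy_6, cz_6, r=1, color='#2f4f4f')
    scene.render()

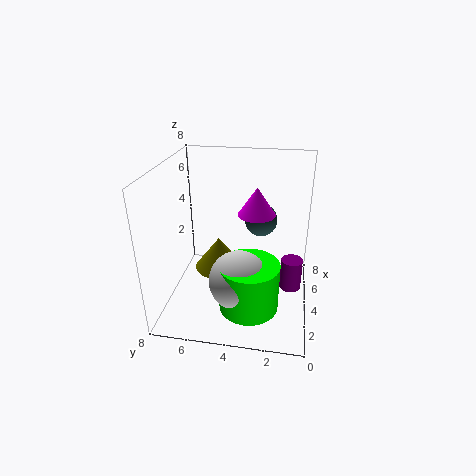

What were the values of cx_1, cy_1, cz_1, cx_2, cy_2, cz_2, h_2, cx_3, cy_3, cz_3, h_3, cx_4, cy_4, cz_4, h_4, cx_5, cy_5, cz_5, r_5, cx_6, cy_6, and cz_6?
cx_1 = 1.5; cy_1 = 3.5; cz_1 = 3; cx_2 = 5.5; cy_2 = 5.5; cz_2 = 1; h_2 = 2; cx_3 = 1.5; cy_3 = 3; cz_3 = 1.5; h_3 = 2.5; cx_4 = 1.5; cy_4 = 1; cz_4 = 3; h_4 = 1.5; cx_5 = 4; cy_5 = 3; cz_5 = 5.5; r_5 = 1; cx_6 = 6.5; cy_6 = 3; cz_6 = 4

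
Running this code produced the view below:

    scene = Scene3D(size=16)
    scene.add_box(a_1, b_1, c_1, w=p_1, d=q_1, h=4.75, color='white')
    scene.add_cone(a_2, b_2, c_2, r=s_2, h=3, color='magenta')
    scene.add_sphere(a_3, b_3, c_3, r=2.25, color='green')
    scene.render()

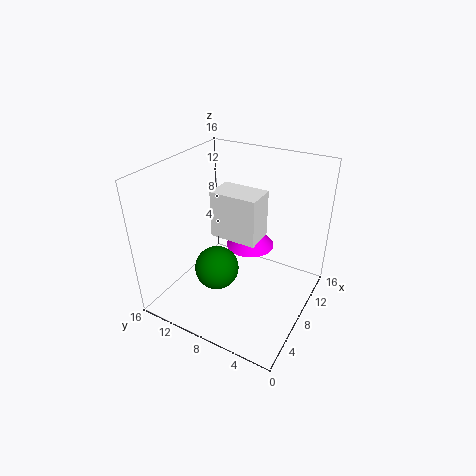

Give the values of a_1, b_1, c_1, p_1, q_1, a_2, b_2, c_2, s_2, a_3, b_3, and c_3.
a_1 = 4.75; b_1 = 4.5; c_1 = 9.75; p_1 = 3; q_1 = 4.75; a_2 = 10; b_2 = 7.5; c_2 = 6.25; s_2 = 2.75; a_3 = 4; b_3 = 8.25; c_3 = 6.5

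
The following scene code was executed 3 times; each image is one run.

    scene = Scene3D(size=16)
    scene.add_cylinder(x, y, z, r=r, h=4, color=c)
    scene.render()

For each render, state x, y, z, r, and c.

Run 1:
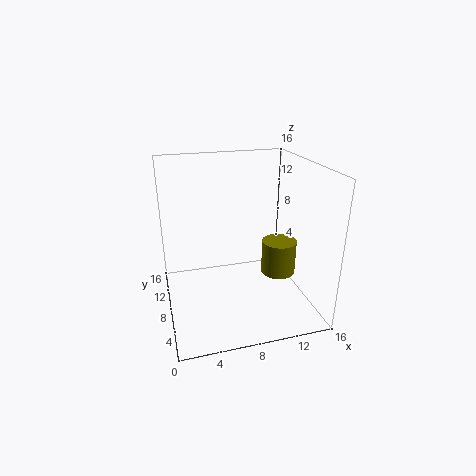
x = 13; y = 8; z = 3; r = 2; c = 'olive'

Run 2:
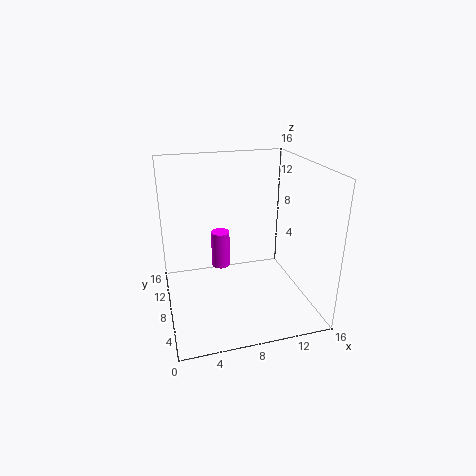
x = 6; y = 8; z = 5; r = 1; c = 'magenta'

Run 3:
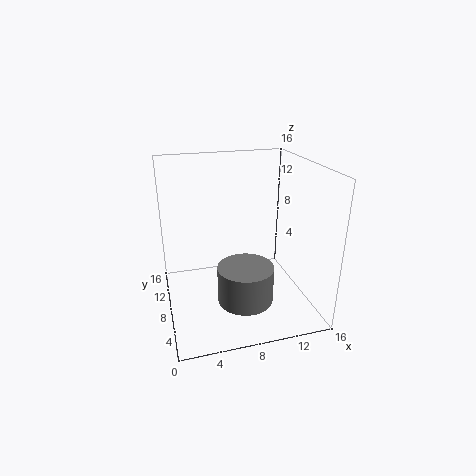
x = 8; y = 5; z = 2; r = 3; c = 'gray'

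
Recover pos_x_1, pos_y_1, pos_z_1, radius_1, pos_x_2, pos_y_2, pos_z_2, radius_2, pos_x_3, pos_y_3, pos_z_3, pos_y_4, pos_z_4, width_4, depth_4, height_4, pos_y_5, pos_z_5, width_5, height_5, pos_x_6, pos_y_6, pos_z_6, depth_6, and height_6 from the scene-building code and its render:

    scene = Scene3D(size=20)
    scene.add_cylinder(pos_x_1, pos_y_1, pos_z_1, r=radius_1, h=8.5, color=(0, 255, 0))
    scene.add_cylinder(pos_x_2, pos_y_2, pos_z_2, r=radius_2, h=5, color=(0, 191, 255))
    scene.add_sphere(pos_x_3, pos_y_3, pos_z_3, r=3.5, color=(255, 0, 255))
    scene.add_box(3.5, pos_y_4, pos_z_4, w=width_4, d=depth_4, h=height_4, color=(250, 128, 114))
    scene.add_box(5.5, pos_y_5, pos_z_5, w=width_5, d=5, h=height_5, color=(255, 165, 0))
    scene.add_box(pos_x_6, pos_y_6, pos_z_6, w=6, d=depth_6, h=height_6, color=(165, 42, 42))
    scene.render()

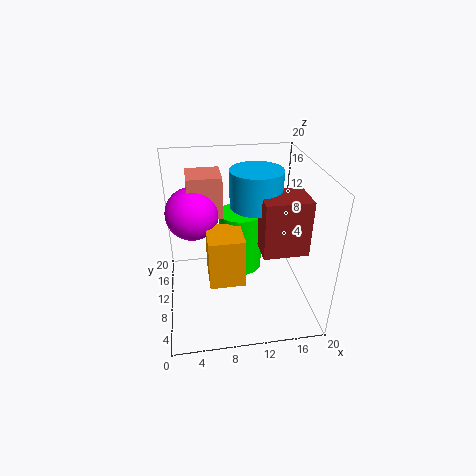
pos_x_1 = 10.5, pos_y_1 = 11, pos_z_1 = 5, radius_1 = 3, pos_x_2 = 12.5, pos_y_2 = 10.5, pos_z_2 = 14.5, radius_2 = 3.5, pos_x_3 = 4, pos_y_3 = 10.5, pos_z_3 = 14, pos_y_4 = 9.5, pos_z_4 = 13.5, width_4 = 4.5, depth_4 = 4.5, height_4 = 5.5, pos_y_5 = 4, pos_z_5 = 6.5, width_5 = 4.5, height_5 = 6.5, pos_x_6 = 12.5, pos_y_6 = 5, pos_z_6 = 9.5, depth_6 = 5, height_6 = 7.5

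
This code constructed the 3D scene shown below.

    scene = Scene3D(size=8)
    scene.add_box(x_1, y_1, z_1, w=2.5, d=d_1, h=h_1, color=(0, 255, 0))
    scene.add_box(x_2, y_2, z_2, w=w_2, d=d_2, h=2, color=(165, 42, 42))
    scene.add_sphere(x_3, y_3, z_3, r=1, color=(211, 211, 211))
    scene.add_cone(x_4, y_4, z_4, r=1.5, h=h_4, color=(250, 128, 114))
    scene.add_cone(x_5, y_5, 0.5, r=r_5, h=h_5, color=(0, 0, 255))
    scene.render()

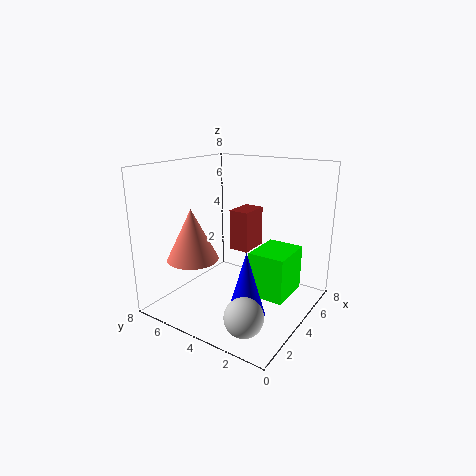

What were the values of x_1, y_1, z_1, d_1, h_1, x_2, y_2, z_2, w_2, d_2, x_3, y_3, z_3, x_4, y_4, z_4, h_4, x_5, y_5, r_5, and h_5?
x_1 = 3.5, y_1 = 1, z_1 = 1, d_1 = 2, h_1 = 2.5, x_2 = 2.5, y_2 = 2.5, z_2 = 4, w_2 = 1.5, d_2 = 1, x_3 = 1.5, y_3 = 2, z_3 = 1, x_4 = 3, y_4 = 6.5, z_4 = 2.5, h_4 = 3, x_5 = 2.5, y_5 = 2.5, r_5 = 1, h_5 = 3.5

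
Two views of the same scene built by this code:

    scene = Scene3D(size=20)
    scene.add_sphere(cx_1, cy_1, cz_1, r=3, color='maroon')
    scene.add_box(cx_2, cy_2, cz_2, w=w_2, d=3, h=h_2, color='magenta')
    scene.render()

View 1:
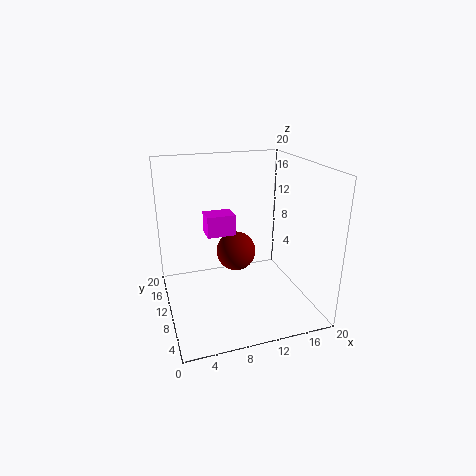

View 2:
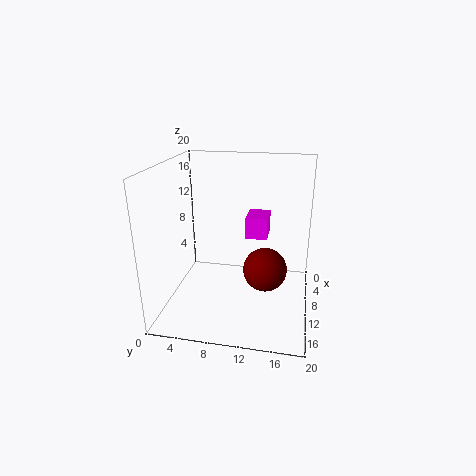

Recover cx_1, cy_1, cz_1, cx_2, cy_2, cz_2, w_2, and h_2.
cx_1 = 11; cy_1 = 14; cz_1 = 6; cx_2 = 6; cy_2 = 11; cz_2 = 10; w_2 = 4; h_2 = 3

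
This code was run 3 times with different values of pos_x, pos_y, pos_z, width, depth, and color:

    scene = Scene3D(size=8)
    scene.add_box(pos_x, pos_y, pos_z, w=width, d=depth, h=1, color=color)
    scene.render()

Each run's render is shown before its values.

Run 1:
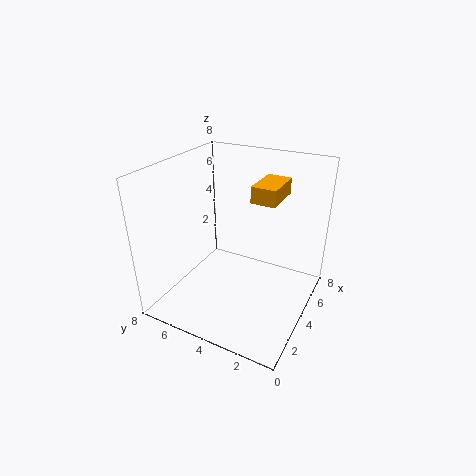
pos_x = 5.5, pos_y = 2.5, pos_z = 5.5, width = 2.5, depth = 1.5, color = 'orange'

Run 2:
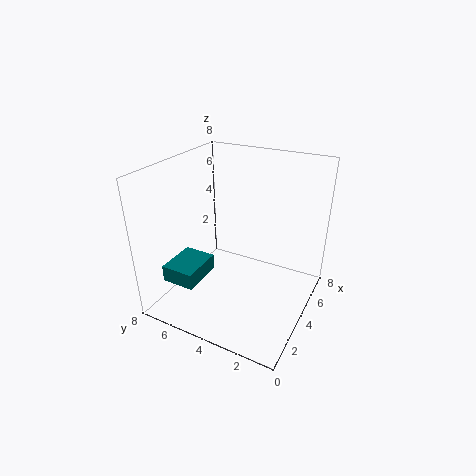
pos_x = 2, pos_y = 6, pos_z = 1, width = 2.5, depth = 2, color = 'teal'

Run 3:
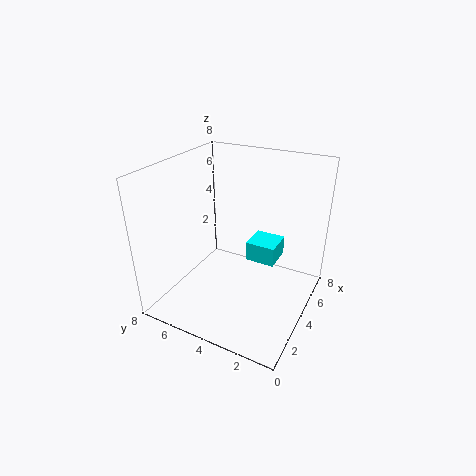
pos_x = 3, pos_y = 1.5, pos_z = 3.5, width = 1.5, depth = 1.5, color = 'cyan'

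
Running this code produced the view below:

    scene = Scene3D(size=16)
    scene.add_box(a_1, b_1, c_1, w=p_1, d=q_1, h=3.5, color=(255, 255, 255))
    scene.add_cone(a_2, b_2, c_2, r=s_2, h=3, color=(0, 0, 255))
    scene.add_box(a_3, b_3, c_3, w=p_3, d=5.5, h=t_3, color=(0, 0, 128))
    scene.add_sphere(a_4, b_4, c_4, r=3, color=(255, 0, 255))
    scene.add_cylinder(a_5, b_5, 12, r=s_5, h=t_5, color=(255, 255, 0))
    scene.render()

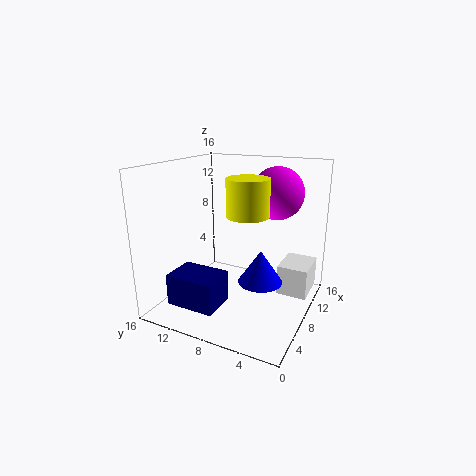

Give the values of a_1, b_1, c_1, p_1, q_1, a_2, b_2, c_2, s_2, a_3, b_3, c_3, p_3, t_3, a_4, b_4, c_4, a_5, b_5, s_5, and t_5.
a_1 = 10, b_1 = 0.5, c_1 = 1, p_1 = 4.5, q_1 = 3.5, a_2 = 2.5, b_2 = 3, c_2 = 6.5, s_2 = 2, a_3 = 2.5, b_3 = 8.5, c_3 = 1, p_3 = 4, t_3 = 3.5, a_4 = 12, b_4 = 5, c_4 = 12.5, a_5 = 4, b_5 = 5, s_5 = 2, t_5 = 3.5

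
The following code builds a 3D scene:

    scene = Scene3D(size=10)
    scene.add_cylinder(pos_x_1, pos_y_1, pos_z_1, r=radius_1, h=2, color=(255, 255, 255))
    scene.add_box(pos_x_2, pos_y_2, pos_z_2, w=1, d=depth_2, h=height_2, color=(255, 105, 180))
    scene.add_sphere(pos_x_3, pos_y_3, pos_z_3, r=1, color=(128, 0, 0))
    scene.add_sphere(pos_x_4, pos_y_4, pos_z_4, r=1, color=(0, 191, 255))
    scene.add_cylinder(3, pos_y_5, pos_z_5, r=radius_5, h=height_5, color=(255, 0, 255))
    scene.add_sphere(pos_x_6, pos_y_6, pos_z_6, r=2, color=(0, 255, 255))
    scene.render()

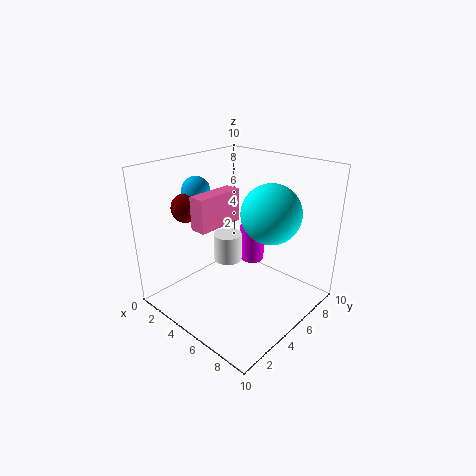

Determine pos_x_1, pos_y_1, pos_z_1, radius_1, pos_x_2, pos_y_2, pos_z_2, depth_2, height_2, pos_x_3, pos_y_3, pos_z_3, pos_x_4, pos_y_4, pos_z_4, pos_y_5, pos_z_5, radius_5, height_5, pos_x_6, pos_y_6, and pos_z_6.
pos_x_1 = 4, pos_y_1 = 5, pos_z_1 = 3, radius_1 = 1, pos_x_2 = 5, pos_y_2 = 1, pos_z_2 = 7, depth_2 = 3, height_2 = 2, pos_x_3 = 2, pos_y_3 = 3, pos_z_3 = 7, pos_x_4 = 2, pos_y_4 = 4, pos_z_4 = 8, pos_y_5 = 9, pos_z_5 = 1, radius_5 = 1, height_5 = 3, pos_x_6 = 7, pos_y_6 = 6, pos_z_6 = 7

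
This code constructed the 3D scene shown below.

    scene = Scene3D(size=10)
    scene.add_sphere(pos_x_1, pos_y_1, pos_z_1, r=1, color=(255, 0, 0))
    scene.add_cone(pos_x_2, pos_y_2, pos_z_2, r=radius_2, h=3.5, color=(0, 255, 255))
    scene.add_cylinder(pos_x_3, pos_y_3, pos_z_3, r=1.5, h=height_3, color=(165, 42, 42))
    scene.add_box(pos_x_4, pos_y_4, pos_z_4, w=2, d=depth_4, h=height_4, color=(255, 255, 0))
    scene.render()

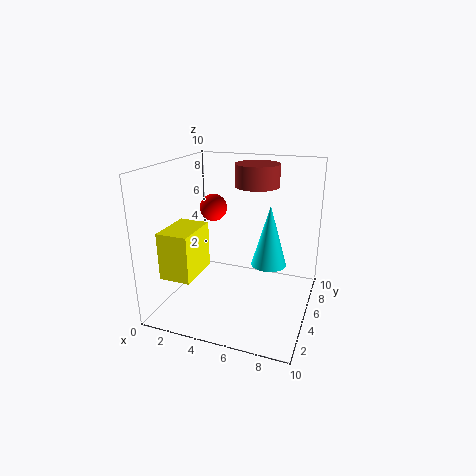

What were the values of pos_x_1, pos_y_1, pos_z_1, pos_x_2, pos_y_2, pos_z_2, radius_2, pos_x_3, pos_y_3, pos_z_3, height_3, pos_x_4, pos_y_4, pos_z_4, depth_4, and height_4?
pos_x_1 = 2.5; pos_y_1 = 6.5; pos_z_1 = 6.5; pos_x_2 = 8; pos_y_2 = 2; pos_z_2 = 5; radius_2 = 1; pos_x_3 = 6; pos_y_3 = 6; pos_z_3 = 8.5; height_3 = 1.5; pos_x_4 = 1.5; pos_y_4 = 0.5; pos_z_4 = 3.5; depth_4 = 3; height_4 = 3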